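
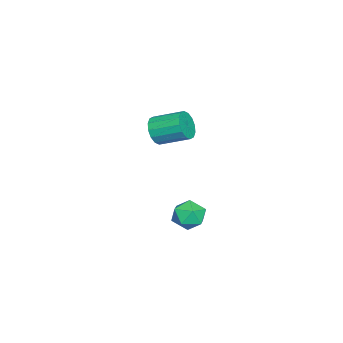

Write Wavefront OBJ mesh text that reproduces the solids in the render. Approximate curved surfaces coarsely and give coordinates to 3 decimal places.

v 1.638 1.518 -2.062
v 2.194 2.173 -1.816
v 2.766 0.727 -2.504
v 3.322 1.382 -2.258
v 2.881 0.913 -1.637
v 2.184 1.402 -1.364
v 2.776 1.498 -2.956
v 2.079 1.987 -2.683
v 2.897 2.161 -2.368
v 2.962 1.799 -1.553
v 1.998 1.101 -2.767
v 2.063 0.739 -1.952
v -3.574 -2.116 -0.541
v -3.137 -2.391 0.147
v -3.168 -0.839 0.788
v -3.606 -0.564 0.101
v -2.825 -2.265 -0.145
v -2.856 -0.712 0.496
v -2.715 -2.098 -0.543
v -2.746 -0.546 0.098
v -2.834 -1.937 -0.94
v -2.865 -0.384 -0.299
v -3.152 -1.823 -1.23
v -3.183 -0.271 -0.589
v -3.583 -1.788 -1.335
v -3.615 -0.236 -0.694
v -4.012 -1.841 -1.228
v -4.043 -0.289 -0.587
v -4.324 -1.968 -0.936
v -4.355 -0.415 -0.295
v -4.434 -2.134 -0.538
v -4.465 -0.582 0.103
v -4.315 -2.296 -0.141
v -4.346 -0.743 0.5
v -3.997 -2.409 0.149
v -4.028 -0.857 0.79
v -3.565 -2.444 0.254
v -3.597 -0.892 0.895
f 1 12 6
f 1 6 2
f 1 2 8
f 1 8 11
f 1 11 12
f 2 6 10
f 6 12 5
f 12 11 3
f 11 8 7
f 8 2 9
f 4 10 5
f 4 5 3
f 4 3 7
f 4 7 9
f 4 9 10
f 5 10 6
f 3 5 12
f 7 3 11
f 9 7 8
f 10 9 2
f 14 13 17
f 14 17 15
f 15 17 18
f 15 18 16
f 17 13 19
f 17 19 18
f 18 19 20
f 18 20 16
f 19 13 21
f 19 21 20
f 20 21 22
f 20 22 16
f 21 13 23
f 21 23 22
f 22 23 24
f 22 24 16
f 23 13 25
f 23 25 24
f 24 25 26
f 24 26 16
f 25 13 27
f 25 27 26
f 26 27 28
f 26 28 16
f 27 13 29
f 27 29 28
f 28 29 30
f 28 30 16
f 29 13 31
f 29 31 30
f 30 31 32
f 30 32 16
f 31 13 33
f 31 33 32
f 32 33 34
f 32 34 16
f 33 13 35
f 33 35 34
f 34 35 36
f 34 36 16
f 35 13 37
f 35 37 36
f 36 37 38
f 36 38 16
f 37 13 14
f 37 14 38
f 38 14 15
f 38 15 16



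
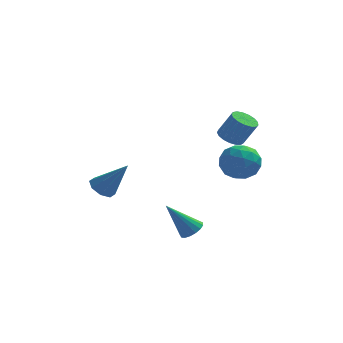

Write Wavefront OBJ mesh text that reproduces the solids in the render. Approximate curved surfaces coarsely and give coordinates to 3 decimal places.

v 1.903 2.03 2.397
v 2.443 1.977 2.098
v 3.037 1.896 3.183
v 2.497 1.95 3.483
v 2.412 2.269 2.136
v 3.006 2.189 3.221
v 2.264 2.507 2.235
v 2.859 2.427 3.32
v 2.034 2.636 2.37
v 2.628 2.555 3.456
v 1.773 2.625 2.512
v 2.368 2.545 3.598
v 1.542 2.479 2.628
v 2.137 2.399 3.713
v 1.394 2.23 2.691
v 1.989 2.149 3.776
v 1.362 1.935 2.687
v 1.957 1.854 3.772
v 1.454 1.662 2.616
v 2.049 1.581 3.701
v 1.649 1.473 2.495
v 2.244 1.393 3.58
v 1.902 1.412 2.352
v 2.497 1.332 3.437
v 2.155 1.492 2.219
v 2.75 1.412 3.305
v 2.35 1.696 2.128
v 2.945 1.616 3.213
v 1.987 4.082 0.304
v 2.495 3.798 1.077
v 2.025 2.622 -0.257
v 2.533 2.338 0.516
v 1.606 2.596 0.614
v 1.582 3.499 0.961
v 2.938 2.921 -0.141
v 2.914 3.824 0.206
v 3.082 3.081 0.802
v 2.259 2.88 1.269
v 2.261 3.54 -0.449
v 1.438 3.339 0.018
v 2.238 4.069 0.74
v 2.282 2.351 0.08
v 1.737 2.503 0.138
v 2.036 2.337 0.592
v 1.701 3.893 0.672
v 2 3.726 1.126
v 1.477 3.019 0.854
v 2.52 2.694 -0.306
v 2.819 2.527 0.148
v 2.484 4.083 0.228
v 2.783 3.917 0.682
v 3.043 3.401 -0.034
v 2.881 3.48 1.033
v 2.903 2.621 0.703
v 3.142 2.964 0.317
v 3.128 3.495 0.52
v 2.397 3.362 1.307
v 2.42 2.503 0.977
v 1.875 2.655 1.035
v 1.861 3.186 1.239
v 2.743 2.94 1.145
v 2.1 3.917 -0.157
v 2.123 3.058 -0.487
v 2.659 3.234 -0.419
v 2.645 3.765 -0.215
v 1.617 3.799 0.117
v 1.639 2.94 -0.213
v 1.392 2.925 0.3
v 1.378 3.456 0.503
v 1.777 3.48 -0.325
v -3.209 0.666 -0.072
v -2.837 0.258 -0.414
v -2.131 0.474 1.332
v -2.692 0.731 -0.46
v -2.85 1.167 -0.279
v -3.218 1.309 0.024
v -3.581 1.075 0.27
v -3.726 0.601 0.316
v -3.568 0.166 0.135
v -3.2 0.024 -0.167
v 0.499 -0.026 -1.986
v 0.878 -0.383 -1.731
v -0.539 -0.134 -0.594
v 0.96 -0.131 -1.65
v 0.937 0.146 -1.646
v 0.813 0.383 -1.72
v 0.617 0.527 -1.855
v 0.394 0.544 -2.02
v 0.196 0.43 -2.177
v 0.066 0.212 -2.29
v 0.036 -0.06 -2.334
v 0.112 -0.325 -2.298
v 0.277 -0.521 -2.19
v 0.492 -0.604 -2.036
v 0.709 -0.554 -1.87
f 2 1 5
f 2 5 3
f 3 5 6
f 3 6 4
f 5 1 7
f 5 7 6
f 6 7 8
f 6 8 4
f 7 1 9
f 7 9 8
f 8 9 10
f 8 10 4
f 9 1 11
f 9 11 10
f 10 11 12
f 10 12 4
f 11 1 13
f 11 13 12
f 12 13 14
f 12 14 4
f 13 1 15
f 13 15 14
f 14 15 16
f 14 16 4
f 15 1 17
f 15 17 16
f 16 17 18
f 16 18 4
f 17 1 19
f 17 19 18
f 18 19 20
f 18 20 4
f 19 1 21
f 19 21 20
f 20 21 22
f 20 22 4
f 21 1 23
f 21 23 22
f 22 23 24
f 22 24 4
f 23 1 25
f 23 25 24
f 24 25 26
f 24 26 4
f 25 1 27
f 25 27 26
f 26 27 28
f 26 28 4
f 27 1 2
f 27 2 28
f 28 2 3
f 28 3 4
f 29 66 45
f 66 40 69
f 45 69 34
f 66 69 45
f 29 45 41
f 45 34 46
f 41 46 30
f 45 46 41
f 29 41 50
f 41 30 51
f 50 51 36
f 41 51 50
f 29 50 62
f 50 36 65
f 62 65 39
f 50 65 62
f 29 62 66
f 62 39 70
f 66 70 40
f 62 70 66
f 30 46 57
f 46 34 60
f 57 60 38
f 46 60 57
f 34 69 47
f 69 40 68
f 47 68 33
f 69 68 47
f 40 70 67
f 70 39 63
f 67 63 31
f 70 63 67
f 39 65 64
f 65 36 52
f 64 52 35
f 65 52 64
f 36 51 56
f 51 30 53
f 56 53 37
f 51 53 56
f 32 58 44
f 58 38 59
f 44 59 33
f 58 59 44
f 32 44 42
f 44 33 43
f 42 43 31
f 44 43 42
f 32 42 49
f 42 31 48
f 49 48 35
f 42 48 49
f 32 49 54
f 49 35 55
f 54 55 37
f 49 55 54
f 32 54 58
f 54 37 61
f 58 61 38
f 54 61 58
f 33 59 47
f 59 38 60
f 47 60 34
f 59 60 47
f 31 43 67
f 43 33 68
f 67 68 40
f 43 68 67
f 35 48 64
f 48 31 63
f 64 63 39
f 48 63 64
f 37 55 56
f 55 35 52
f 56 52 36
f 55 52 56
f 38 61 57
f 61 37 53
f 57 53 30
f 61 53 57
f 72 71 74
f 72 74 73
f 74 71 75
f 74 75 73
f 75 71 76
f 75 76 73
f 76 71 77
f 76 77 73
f 77 71 78
f 77 78 73
f 78 71 79
f 78 79 73
f 79 71 80
f 79 80 73
f 80 71 72
f 80 72 73
f 82 81 84
f 82 84 83
f 84 81 85
f 84 85 83
f 85 81 86
f 85 86 83
f 86 81 87
f 86 87 83
f 87 81 88
f 87 88 83
f 88 81 89
f 88 89 83
f 89 81 90
f 89 90 83
f 90 81 91
f 90 91 83
f 91 81 92
f 91 92 83
f 92 81 93
f 92 93 83
f 93 81 94
f 93 94 83
f 94 81 95
f 94 95 83
f 95 81 82
f 95 82 83



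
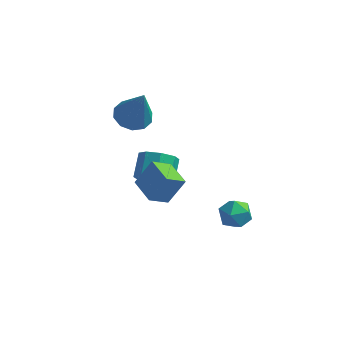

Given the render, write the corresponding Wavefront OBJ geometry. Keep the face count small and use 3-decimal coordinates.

v -2.044 2.365 -1.794
v -1.152 2.6 -1.975
v -1.284 3.69 -1.207
v -2.176 3.455 -1.026
v -1.613 2.88 -2.452
v -1.745 3.97 -1.683
v -2.327 2.858 -2.543
v -2.458 3.948 -1.775
v -2.874 2.547 -2.195
v -3.006 3.638 -1.427
v -2.936 2.13 -1.613
v -3.068 3.22 -0.845
v -2.475 1.85 -1.137
v -2.607 2.94 -0.368
v -1.762 1.872 -1.045
v -1.893 2.962 -0.277
v -1.214 2.182 -1.393
v -1.346 3.273 -0.625
v -0.241 -0.83 0.169
v -0.854 -1.542 0.814
v -1.232 0.098 0.25
v -1.845 -0.614 0.896
v 0.365 -0.286 1.344
v -0.248 -0.998 1.99
v -0.626 0.642 1.426
v -1.239 -0.07 2.071
v -3.103 2.633 2.407
v -2.4 3.213 2.281
v -2.397 2.207 4.393
v -2.835 3.508 2.499
v -3.372 3.469 2.682
v -3.806 3.11 2.759
v -3.972 2.569 2.703
v -3.806 2.053 2.533
v -3.371 1.758 2.315
v -2.834 1.797 2.133
v -2.4 2.155 2.055
v -2.234 2.696 2.112
v 1.605 2.167 -1.986
v 2.11 2.183 -2.671
v 2.05 0.897 -1.689
v 2.555 0.913 -2.374
v 2.725 1.415 -1.707
v 2.45 2.2 -1.891
v 1.71 0.88 -2.469
v 1.435 1.665 -2.653
v 2.175 1.388 -2.97
v 2.803 1.719 -2.499
v 1.357 1.361 -1.861
v 1.985 1.692 -1.39
f 2 1 5
f 2 5 3
f 3 5 6
f 3 6 4
f 5 1 7
f 5 7 6
f 6 7 8
f 6 8 4
f 7 1 9
f 7 9 8
f 8 9 10
f 8 10 4
f 9 1 11
f 9 11 10
f 10 11 12
f 10 12 4
f 11 1 13
f 11 13 12
f 12 13 14
f 12 14 4
f 13 1 15
f 13 15 14
f 14 15 16
f 14 16 4
f 15 1 17
f 15 17 16
f 16 17 18
f 16 18 4
f 17 1 2
f 17 2 18
f 18 2 3
f 18 3 4
f 20 22 19
f 23 20 19
f 19 22 21
f 21 23 19
f 20 26 22
f 24 20 23
f 24 26 20
f 22 26 21
f 25 23 21
f 21 26 25
f 25 24 23
f 26 24 25
f 28 27 30
f 28 30 29
f 30 27 31
f 30 31 29
f 31 27 32
f 31 32 29
f 32 27 33
f 32 33 29
f 33 27 34
f 33 34 29
f 34 27 35
f 34 35 29
f 35 27 36
f 35 36 29
f 36 27 37
f 36 37 29
f 37 27 38
f 37 38 29
f 38 27 28
f 38 28 29
f 39 50 44
f 39 44 40
f 39 40 46
f 39 46 49
f 39 49 50
f 40 44 48
f 44 50 43
f 50 49 41
f 49 46 45
f 46 40 47
f 42 48 43
f 42 43 41
f 42 41 45
f 42 45 47
f 42 47 48
f 43 48 44
f 41 43 50
f 45 41 49
f 47 45 46
f 48 47 40



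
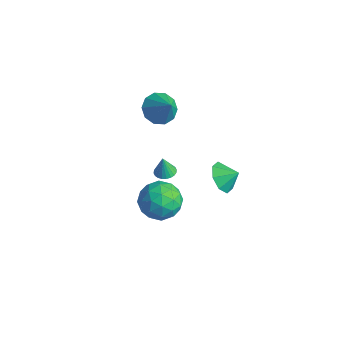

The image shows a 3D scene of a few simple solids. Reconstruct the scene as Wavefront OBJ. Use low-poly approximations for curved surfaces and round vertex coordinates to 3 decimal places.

v -0.603 -2.188 -1.941
v 0.027 -1.299 -1.305
v 1.113 -3.281 -2.115
v 1.743 -2.392 -1.479
v 0.887 -3.103 -0.886
v -0.174 -2.428 -0.779
v 1.314 -2.152 -2.641
v 0.253 -1.477 -2.534
v 1.212 -1.277 -1.738
v 0.948 -1.865 -0.653
v 0.192 -2.715 -2.767
v -0.072 -3.303 -1.682
v -0.439 -1.648 -1.608
v 1.579 -2.932 -1.812
v 1.075 -3.35 -1.464
v 1.446 -2.828 -1.09
v -0.557 -2.312 -1.298
v -0.186 -1.789 -0.925
v 0.319 -2.849 -0.678
v 1.326 -2.791 -2.495
v 1.697 -2.268 -2.122
v -0.306 -1.752 -2.33
v 0.065 -1.23 -1.956
v 0.821 -1.731 -2.742
v 0.628 -1.112 -1.488
v 1.637 -1.754 -1.591
v 1.385 -1.613 -2.274
v 0.761 -1.216 -2.211
v 0.473 -1.458 -0.851
v 1.482 -2.1 -0.953
v 0.978 -2.518 -0.605
v 0.355 -2.121 -0.542
v 1.17 -1.444 -1.105
v -0.342 -2.48 -2.467
v 0.667 -3.122 -2.569
v 0.785 -2.459 -2.878
v 0.162 -2.062 -2.815
v -0.497 -2.826 -1.829
v 0.512 -3.468 -1.932
v 0.379 -3.364 -1.209
v -0.245 -2.967 -1.146
v -0.03 -3.136 -2.315
v -2.205 0.181 -3.241
v -1.702 0.554 -3.172
v -2.295 0.079 -2.039
v -1.885 0.719 -3.172
v -2.116 0.802 -3.182
v -2.361 0.79 -3.201
v -2.582 0.686 -3.226
v -2.746 0.505 -3.254
v -2.827 0.275 -3.279
v -2.814 0.03 -3.299
v -2.708 -0.192 -3.31
v -2.526 -0.357 -3.311
v -2.295 -0.44 -3.301
v -2.05 -0.428 -3.282
v -1.829 -0.324 -3.256
v -1.665 -0.143 -3.229
v -1.583 0.088 -3.203
v -1.597 0.333 -3.183
v -3.738 1.004 0.732
v -2.995 0.788 0.052
v -2.582 0.896 2.028
v -3.017 1.42 0.124
v -3.315 1.893 0.429
v -3.774 2.027 0.849
v -4.219 1.77 1.225
v -4.481 1.22 1.412
v -4.458 0.588 1.339
v -4.161 0.115 1.034
v -3.701 -0.018 0.614
v -3.256 0.239 0.239
v 3.543 -0.586 1.858
v 3.994 -0.279 1.068
v 4.157 -0.034 2.422
v 3.43 0.153 1.256
v 2.933 0.152 1.797
v 2.794 -0.281 2.374
v 3.093 -0.894 2.648
v 3.657 -1.326 2.459
v 4.154 -1.325 1.918
v 4.293 -0.891 1.342
f 1 38 17
f 38 12 41
f 17 41 6
f 38 41 17
f 1 17 13
f 17 6 18
f 13 18 2
f 17 18 13
f 1 13 22
f 13 2 23
f 22 23 8
f 13 23 22
f 1 22 34
f 22 8 37
f 34 37 11
f 22 37 34
f 1 34 38
f 34 11 42
f 38 42 12
f 34 42 38
f 2 18 29
f 18 6 32
f 29 32 10
f 18 32 29
f 6 41 19
f 41 12 40
f 19 40 5
f 41 40 19
f 12 42 39
f 42 11 35
f 39 35 3
f 42 35 39
f 11 37 36
f 37 8 24
f 36 24 7
f 37 24 36
f 8 23 28
f 23 2 25
f 28 25 9
f 23 25 28
f 4 30 16
f 30 10 31
f 16 31 5
f 30 31 16
f 4 16 14
f 16 5 15
f 14 15 3
f 16 15 14
f 4 14 21
f 14 3 20
f 21 20 7
f 14 20 21
f 4 21 26
f 21 7 27
f 26 27 9
f 21 27 26
f 4 26 30
f 26 9 33
f 30 33 10
f 26 33 30
f 5 31 19
f 31 10 32
f 19 32 6
f 31 32 19
f 3 15 39
f 15 5 40
f 39 40 12
f 15 40 39
f 7 20 36
f 20 3 35
f 36 35 11
f 20 35 36
f 9 27 28
f 27 7 24
f 28 24 8
f 27 24 28
f 10 33 29
f 33 9 25
f 29 25 2
f 33 25 29
f 44 43 46
f 44 46 45
f 46 43 47
f 46 47 45
f 47 43 48
f 47 48 45
f 48 43 49
f 48 49 45
f 49 43 50
f 49 50 45
f 50 43 51
f 50 51 45
f 51 43 52
f 51 52 45
f 52 43 53
f 52 53 45
f 53 43 54
f 53 54 45
f 54 43 55
f 54 55 45
f 55 43 56
f 55 56 45
f 56 43 57
f 56 57 45
f 57 43 58
f 57 58 45
f 58 43 59
f 58 59 45
f 59 43 60
f 59 60 45
f 60 43 44
f 60 44 45
f 62 61 64
f 62 64 63
f 64 61 65
f 64 65 63
f 65 61 66
f 65 66 63
f 66 61 67
f 66 67 63
f 67 61 68
f 67 68 63
f 68 61 69
f 68 69 63
f 69 61 70
f 69 70 63
f 70 61 71
f 70 71 63
f 71 61 72
f 71 72 63
f 72 61 62
f 72 62 63
f 74 73 76
f 74 76 75
f 76 73 77
f 76 77 75
f 77 73 78
f 77 78 75
f 78 73 79
f 78 79 75
f 79 73 80
f 79 80 75
f 80 73 81
f 80 81 75
f 81 73 82
f 81 82 75
f 82 73 74
f 82 74 75



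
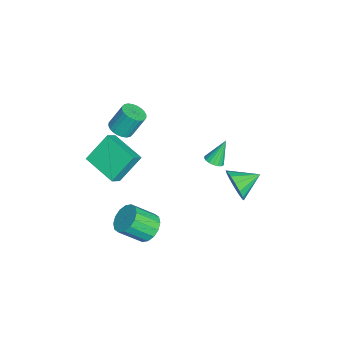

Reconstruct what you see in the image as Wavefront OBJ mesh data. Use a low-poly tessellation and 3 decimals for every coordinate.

v -0.784 1.555 0.662
v -0.235 1.555 0.85
v -1.256 2.145 2.038
v -0.259 1.788 0.742
v -0.386 1.975 0.618
v -0.592 2.079 0.503
v -0.837 2.079 0.419
v -1.07 1.975 0.383
v -1.247 1.788 0.403
v -1.332 1.555 0.473
v -1.308 1.322 0.582
v -1.181 1.135 0.705
v -0.975 1.031 0.821
v -0.731 1.031 0.905
v -0.497 1.135 0.941
v -0.32 1.322 0.921
v -3.125 -3.742 0.73
v -2.385 -3.572 0.74
v -2.574 -2.827 2.12
v -3.315 -2.998 2.11
v -2.496 -3.337 0.597
v -2.686 -2.592 1.978
v -2.703 -3.164 0.475
v -2.893 -2.419 1.856
v -2.975 -3.078 0.392
v -3.165 -2.333 1.772
v -3.269 -3.094 0.36
v -3.459 -2.349 1.741
v -3.542 -3.209 0.385
v -3.731 -2.464 1.765
v -3.751 -3.405 0.461
v -3.94 -2.66 1.842
v -3.865 -3.652 0.579
v -4.054 -2.907 1.96
v -3.866 -3.913 0.72
v -4.055 -3.168 2.1
v -3.754 -4.148 0.862
v -3.944 -3.403 2.243
v -3.547 -4.321 0.984
v -3.737 -3.576 2.365
v -3.275 -4.407 1.068
v -3.465 -3.662 2.448
v -2.981 -4.391 1.099
v -3.171 -3.646 2.48
v -2.709 -4.276 1.075
v -2.898 -3.531 2.455
v -2.5 -4.08 0.998
v -2.689 -3.335 2.379
v -2.386 -3.833 0.88
v -2.575 -3.088 2.261
v 2.02 -4.942 3.138
v 1.291 -3.874 4.529
v 1.44 -4.612 2.58
v 0.71 -3.544 3.972
v 3.33 -3.436 2.668
v 2.6 -2.368 4.06
v 2.749 -3.106 2.111
v 2.02 -2.038 3.502
v -0.267 2.719 -0.931
v 0.024 3.156 -1.841
v -0.933 4.041 -0.509
v -0.465 2.941 -1.938
v -0.901 2.666 -1.766
v -1.167 2.405 -1.37
v -1.192 2.228 -0.857
v -0.969 2.183 -0.363
v -0.557 2.282 -0.022
v -0.068 2.497 0.076
v 0.368 2.772 -0.096
v 0.634 3.033 -0.492
v 0.659 3.209 -1.006
v 0.436 3.255 -1.499
v 1.71 -1.746 -3.145
v 2.547 -1.376 -2.981
v 2.867 -2.604 -1.85
v 2.03 -2.974 -2.015
v 2.252 -1.163 -2.665
v 2.573 -2.391 -1.535
v 1.812 -1.106 -2.478
v 2.133 -2.334 -1.348
v 1.345 -1.22 -2.47
v 1.665 -2.449 -1.34
v 0.975 -1.475 -2.643
v 1.296 -2.704 -1.513
v 0.802 -1.803 -2.95
v 1.123 -3.032 -1.82
v 0.873 -2.116 -3.31
v 1.193 -3.344 -2.179
v 1.167 -2.329 -3.625
v 1.488 -3.557 -2.495
v 1.607 -2.386 -3.812
v 1.928 -3.614 -2.682
v 2.075 -2.271 -3.82
v 2.395 -3.5 -2.69
v 2.444 -2.016 -3.647
v 2.765 -3.245 -2.517
v 2.617 -1.688 -3.34
v 2.938 -2.917 -2.21
f 2 1 4
f 2 4 3
f 4 1 5
f 4 5 3
f 5 1 6
f 5 6 3
f 6 1 7
f 6 7 3
f 7 1 8
f 7 8 3
f 8 1 9
f 8 9 3
f 9 1 10
f 9 10 3
f 10 1 11
f 10 11 3
f 11 1 12
f 11 12 3
f 12 1 13
f 12 13 3
f 13 1 14
f 13 14 3
f 14 1 15
f 14 15 3
f 15 1 16
f 15 16 3
f 16 1 2
f 16 2 3
f 18 17 21
f 18 21 19
f 19 21 22
f 19 22 20
f 21 17 23
f 21 23 22
f 22 23 24
f 22 24 20
f 23 17 25
f 23 25 24
f 24 25 26
f 24 26 20
f 25 17 27
f 25 27 26
f 26 27 28
f 26 28 20
f 27 17 29
f 27 29 28
f 28 29 30
f 28 30 20
f 29 17 31
f 29 31 30
f 30 31 32
f 30 32 20
f 31 17 33
f 31 33 32
f 32 33 34
f 32 34 20
f 33 17 35
f 33 35 34
f 34 35 36
f 34 36 20
f 35 17 37
f 35 37 36
f 36 37 38
f 36 38 20
f 37 17 39
f 37 39 38
f 38 39 40
f 38 40 20
f 39 17 41
f 39 41 40
f 40 41 42
f 40 42 20
f 41 17 43
f 41 43 42
f 42 43 44
f 42 44 20
f 43 17 45
f 43 45 44
f 44 45 46
f 44 46 20
f 45 17 47
f 45 47 46
f 46 47 48
f 46 48 20
f 47 17 49
f 47 49 48
f 48 49 50
f 48 50 20
f 49 17 18
f 49 18 50
f 50 18 19
f 50 19 20
f 52 54 51
f 55 52 51
f 51 54 53
f 53 55 51
f 52 58 54
f 56 52 55
f 56 58 52
f 54 58 53
f 57 55 53
f 53 58 57
f 57 56 55
f 58 56 57
f 60 59 62
f 60 62 61
f 62 59 63
f 62 63 61
f 63 59 64
f 63 64 61
f 64 59 65
f 64 65 61
f 65 59 66
f 65 66 61
f 66 59 67
f 66 67 61
f 67 59 68
f 67 68 61
f 68 59 69
f 68 69 61
f 69 59 70
f 69 70 61
f 70 59 71
f 70 71 61
f 71 59 72
f 71 72 61
f 72 59 60
f 72 60 61
f 74 73 77
f 74 77 75
f 75 77 78
f 75 78 76
f 77 73 79
f 77 79 78
f 78 79 80
f 78 80 76
f 79 73 81
f 79 81 80
f 80 81 82
f 80 82 76
f 81 73 83
f 81 83 82
f 82 83 84
f 82 84 76
f 83 73 85
f 83 85 84
f 84 85 86
f 84 86 76
f 85 73 87
f 85 87 86
f 86 87 88
f 86 88 76
f 87 73 89
f 87 89 88
f 88 89 90
f 88 90 76
f 89 73 91
f 89 91 90
f 90 91 92
f 90 92 76
f 91 73 93
f 91 93 92
f 92 93 94
f 92 94 76
f 93 73 95
f 93 95 94
f 94 95 96
f 94 96 76
f 95 73 97
f 95 97 96
f 96 97 98
f 96 98 76
f 97 73 74
f 97 74 98
f 98 74 75
f 98 75 76



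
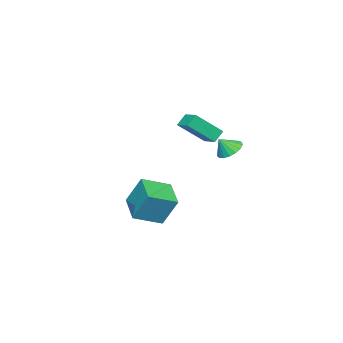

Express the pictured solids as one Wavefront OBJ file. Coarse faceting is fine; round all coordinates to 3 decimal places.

v -0.885 1.665 3.618
v -1.484 1.848 4.264
v -2.026 2.759 2.251
v -2.625 2.941 2.897
v -0.275 2.659 3.903
v -0.874 2.841 4.549
v -1.416 3.752 2.536
v -2.015 3.935 3.182
v -3.621 3.501 1.253
v -2.859 3.537 0.834
v -3.119 3.059 2.127
v -2.881 3.902 1.032
v -3.073 4.176 1.28
v -3.39 4.295 1.522
v -3.76 4.232 1.703
v -4.098 4.002 1.78
v -4.327 3.656 1.737
v -4.394 3.275 1.582
v -4.283 2.946 1.353
v -4.021 2.744 1.1
v -3.667 2.715 0.883
v -3.303 2.866 0.75
v -3.011 3.163 0.733
v -4.032 -1.605 -4.235
v -4.088 -0.6 -2.381
v -2.573 -0.272 -4.914
v -2.629 0.733 -3.059
v -2.651 -2.773 -3.561
v -2.707 -1.768 -1.706
v -1.192 -1.44 -4.239
v -1.248 -0.435 -2.385
f 2 4 1
f 5 2 1
f 1 4 3
f 3 5 1
f 2 8 4
f 6 2 5
f 6 8 2
f 4 8 3
f 7 5 3
f 3 8 7
f 7 6 5
f 8 6 7
f 10 9 12
f 10 12 11
f 12 9 13
f 12 13 11
f 13 9 14
f 13 14 11
f 14 9 15
f 14 15 11
f 15 9 16
f 15 16 11
f 16 9 17
f 16 17 11
f 17 9 18
f 17 18 11
f 18 9 19
f 18 19 11
f 19 9 20
f 19 20 11
f 20 9 21
f 20 21 11
f 21 9 22
f 21 22 11
f 22 9 23
f 22 23 11
f 23 9 10
f 23 10 11
f 25 27 24
f 28 25 24
f 24 27 26
f 26 28 24
f 25 31 27
f 29 25 28
f 29 31 25
f 27 31 26
f 30 28 26
f 26 31 30
f 30 29 28
f 31 29 30



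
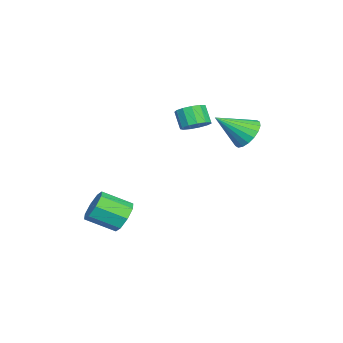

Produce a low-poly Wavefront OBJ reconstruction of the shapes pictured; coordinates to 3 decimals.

v 1.985 -1.135 -1.75
v 2.749 -0.788 -1.424
v 3.058 -2.197 -0.645
v 2.295 -2.545 -0.97
v 2.211 -0.676 -1.009
v 2.52 -2.086 -0.23
v 1.541 -0.834 -1.028
v 1.85 -2.243 -0.248
v 1.131 -1.168 -1.469
v 1.44 -2.577 -0.69
v 1.222 -1.483 -2.075
v 1.531 -2.892 -1.296
v 1.76 -1.594 -2.49
v 2.069 -3.004 -1.711
v 2.43 -1.437 -2.472
v 2.739 -2.846 -1.692
v 2.84 -1.103 -2.03
v 3.149 -2.512 -1.251
v -0.257 4.147 3.203
v 0.542 4.6 3.346
v 0.337 2.733 4.357
v 0.3 4.744 3.648
v -0.054 4.771 3.862
v -0.447 4.674 3.946
v -0.803 4.472 3.882
v -1.051 4.206 3.684
v -1.142 3.929 3.391
v -1.057 3.695 3.06
v -0.814 3.55 2.758
v -0.461 3.524 2.544
v -0.068 3.621 2.46
v 0.288 3.822 2.524
v 0.536 4.088 2.722
v 0.627 4.366 3.015
v -1.59 1.435 2.907
v -0.983 1.634 3.337
v -1.483 1.243 4.223
v -2.09 1.045 3.793
v -1.25 1.976 3.337
v -1.75 1.585 4.223
v -1.624 2.146 3.201
v -2.125 1.756 4.087
v -1.988 2.091 2.971
v -2.489 1.701 3.857
v -2.226 1.827 2.721
v -2.726 1.437 3.607
v -2.261 1.439 2.53
v -2.761 1.049 3.416
v -2.083 1.05 2.459
v -2.584 0.66 3.345
v -1.749 0.783 2.53
v -2.249 0.393 3.416
v -1.364 0.723 2.721
v -1.864 0.333 3.607
v -1.051 0.889 2.971
v -1.551 0.499 3.857
v -0.909 1.229 3.201
v -1.409 0.838 4.087
f 2 1 5
f 2 5 3
f 3 5 6
f 3 6 4
f 5 1 7
f 5 7 6
f 6 7 8
f 6 8 4
f 7 1 9
f 7 9 8
f 8 9 10
f 8 10 4
f 9 1 11
f 9 11 10
f 10 11 12
f 10 12 4
f 11 1 13
f 11 13 12
f 12 13 14
f 12 14 4
f 13 1 15
f 13 15 14
f 14 15 16
f 14 16 4
f 15 1 17
f 15 17 16
f 16 17 18
f 16 18 4
f 17 1 2
f 17 2 18
f 18 2 3
f 18 3 4
f 20 19 22
f 20 22 21
f 22 19 23
f 22 23 21
f 23 19 24
f 23 24 21
f 24 19 25
f 24 25 21
f 25 19 26
f 25 26 21
f 26 19 27
f 26 27 21
f 27 19 28
f 27 28 21
f 28 19 29
f 28 29 21
f 29 19 30
f 29 30 21
f 30 19 31
f 30 31 21
f 31 19 32
f 31 32 21
f 32 19 33
f 32 33 21
f 33 19 34
f 33 34 21
f 34 19 20
f 34 20 21
f 36 35 39
f 36 39 37
f 37 39 40
f 37 40 38
f 39 35 41
f 39 41 40
f 40 41 42
f 40 42 38
f 41 35 43
f 41 43 42
f 42 43 44
f 42 44 38
f 43 35 45
f 43 45 44
f 44 45 46
f 44 46 38
f 45 35 47
f 45 47 46
f 46 47 48
f 46 48 38
f 47 35 49
f 47 49 48
f 48 49 50
f 48 50 38
f 49 35 51
f 49 51 50
f 50 51 52
f 50 52 38
f 51 35 53
f 51 53 52
f 52 53 54
f 52 54 38
f 53 35 55
f 53 55 54
f 54 55 56
f 54 56 38
f 55 35 57
f 55 57 56
f 56 57 58
f 56 58 38
f 57 35 36
f 57 36 58
f 58 36 37
f 58 37 38



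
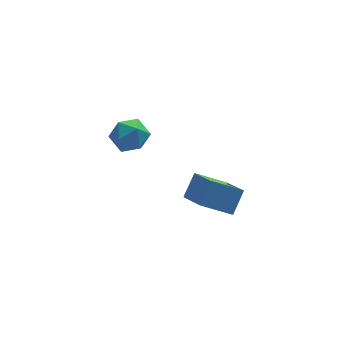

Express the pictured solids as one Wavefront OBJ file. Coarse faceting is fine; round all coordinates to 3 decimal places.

v 2.704 -1.66 -4.79
v 3.087 -3.145 -3.989
v 1.292 -1.557 -3.922
v 1.676 -3.042 -3.121
v 3.324 -0.998 -3.859
v 3.708 -2.483 -3.058
v 1.913 -0.895 -2.991
v 2.296 -2.38 -2.19
v -1.979 -2.106 1.438
v -1.387 -1.892 0.775
v -0.873 -2.668 2.245
v -0.281 -2.454 1.582
v -0.679 -1.791 2.071
v -1.362 -1.444 1.572
v -0.898 -3.116 1.448
v -1.581 -2.769 0.949
v -0.718 -2.517 0.781
v -0.583 -1.698 1.166
v -1.677 -2.862 1.854
v -1.542 -2.043 2.239
f 2 4 1
f 5 2 1
f 1 4 3
f 3 5 1
f 2 8 4
f 6 2 5
f 6 8 2
f 4 8 3
f 7 5 3
f 3 8 7
f 7 6 5
f 8 6 7
f 9 20 14
f 9 14 10
f 9 10 16
f 9 16 19
f 9 19 20
f 10 14 18
f 14 20 13
f 20 19 11
f 19 16 15
f 16 10 17
f 12 18 13
f 12 13 11
f 12 11 15
f 12 15 17
f 12 17 18
f 13 18 14
f 11 13 20
f 15 11 19
f 17 15 16
f 18 17 10



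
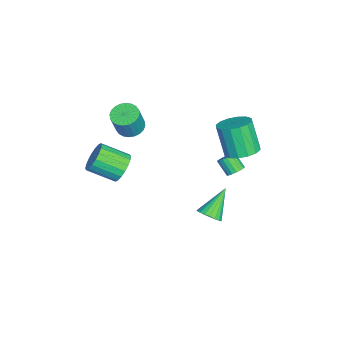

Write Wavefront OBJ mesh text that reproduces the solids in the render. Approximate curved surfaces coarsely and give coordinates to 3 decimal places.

v 3.171 -3.148 2.592
v 3.49 -3.527 1.877
v 3.468 -4.971 2.633
v 3.149 -4.592 3.348
v 3.809 -3.43 2.072
v 3.787 -4.874 2.828
v 4.003 -3.277 2.371
v 3.981 -4.72 3.127
v 4.031 -3.098 2.713
v 4.009 -4.542 3.469
v 3.889 -2.929 3.031
v 3.867 -4.373 3.787
v 3.605 -2.804 3.263
v 3.583 -4.248 4.019
v 3.235 -2.746 3.361
v 3.213 -4.19 4.117
v 2.852 -2.769 3.307
v 2.83 -4.213 4.063
v 2.533 -2.866 3.112
v 2.511 -4.31 3.868
v 2.339 -3.02 2.813
v 2.317 -4.463 3.569
v 2.311 -3.198 2.471
v 2.289 -4.642 3.227
v 2.453 -3.367 2.153
v 2.431 -4.811 2.909
v 2.737 -3.492 1.921
v 2.715 -4.936 2.677
v 3.107 -3.55 1.823
v 3.085 -4.994 2.579
v 1.028 2.641 2.519
v 1.517 3.362 2.899
v 0.921 2.86 4.62
v 0.432 2.139 4.241
v 1.072 3.548 2.799
v 0.476 3.045 4.521
v 0.616 3.491 2.625
v 0.02 2.988 4.346
v 0.27 3.206 2.422
v -0.326 2.704 4.144
v 0.128 2.77 2.245
v -0.468 2.268 3.967
v 0.226 2.299 2.142
v -0.37 1.797 3.864
v 0.539 1.92 2.14
v -0.057 1.418 3.861
v 0.984 1.735 2.239
v 0.388 1.232 3.961
v 1.44 1.792 2.414
v 0.844 1.289 4.135
v 1.786 2.076 2.616
v 1.19 1.574 4.338
v 1.928 2.512 2.793
v 1.332 2.01 4.515
v 1.83 2.983 2.896
v 1.234 2.481 4.618
v 1.479 1.042 -2.569
v 1.939 0.848 -2.05
v 0.321 1.778 -1.271
v 2.035 1.123 -2.12
v 2.036 1.384 -2.267
v 1.94 1.585 -2.467
v 1.765 1.693 -2.684
v 1.54 1.688 -2.882
v 1.305 1.571 -3.025
v 1.099 1.363 -3.09
v 0.96 1.099 -3.065
v 0.91 0.825 -2.954
v 0.959 0.589 -2.777
v 1.098 0.431 -2.563
v 1.302 0.379 -2.351
v 1.538 0.441 -2.177
v 1.763 0.607 -2.07
v -0.03 -3.162 3.113
v 0.624 -3.441 2.817
v 1.164 -3.656 4.211
v 0.51 -3.378 4.507
v 0.689 -3.148 2.837
v 1.229 -3.364 4.231
v 0.644 -2.858 2.899
v 1.184 -3.073 4.293
v 0.497 -2.614 2.994
v 1.037 -2.829 4.388
v 0.27 -2.453 3.107
v 0.809 -2.668 4.5
v -0.003 -2.4 3.221
v 0.536 -2.616 4.614
v -0.28 -2.464 3.318
v 0.259 -2.679 4.712
v -0.519 -2.633 3.384
v 0.021 -2.849 4.778
v -0.684 -2.884 3.409
v -0.144 -3.099 4.803
v -0.749 -3.176 3.389
v -0.209 -3.392 4.783
v -0.704 -3.467 3.327
v -0.164 -3.682 4.721
v -0.557 -3.711 3.232
v -0.017 -3.926 4.626
v -0.329 -3.872 3.12
v 0.21 -4.087 4.513
v -0.056 -3.924 3.006
v 0.483 -4.14 4.399
v 0.221 -3.861 2.908
v 0.76 -4.076 4.302
v 0.459 -3.691 2.842
v 0.999 -3.907 4.236
v -1.195 2.19 -1.223
v -0.912 1.756 -1.374
v -1.382 1.196 -0.649
v -1.665 1.63 -0.497
v -0.764 1.866 -1.193
v -1.234 1.306 -0.468
v -0.715 2.05 -1.019
v -1.185 1.491 -0.293
v -0.775 2.267 -0.891
v -1.246 1.707 -0.166
v -0.932 2.466 -0.84
v -1.403 1.906 -0.114
v -1.149 2.601 -0.876
v -1.62 2.042 -0.15
v -1.377 2.643 -0.992
v -1.847 2.083 -0.266
v -1.562 2.58 -1.16
v -2.033 2.021 -0.435
v -1.664 2.428 -1.343
v -2.135 1.869 -0.618
v -1.658 2.222 -1.498
v -2.129 1.662 -0.773
v -1.546 2.008 -1.591
v -2.016 1.449 -0.865
v -1.353 1.836 -1.599
v -1.824 1.276 -0.873
v -1.124 1.745 -1.52
v -1.595 1.185 -0.795
f 2 1 5
f 2 5 3
f 3 5 6
f 3 6 4
f 5 1 7
f 5 7 6
f 6 7 8
f 6 8 4
f 7 1 9
f 7 9 8
f 8 9 10
f 8 10 4
f 9 1 11
f 9 11 10
f 10 11 12
f 10 12 4
f 11 1 13
f 11 13 12
f 12 13 14
f 12 14 4
f 13 1 15
f 13 15 14
f 14 15 16
f 14 16 4
f 15 1 17
f 15 17 16
f 16 17 18
f 16 18 4
f 17 1 19
f 17 19 18
f 18 19 20
f 18 20 4
f 19 1 21
f 19 21 20
f 20 21 22
f 20 22 4
f 21 1 23
f 21 23 22
f 22 23 24
f 22 24 4
f 23 1 25
f 23 25 24
f 24 25 26
f 24 26 4
f 25 1 27
f 25 27 26
f 26 27 28
f 26 28 4
f 27 1 29
f 27 29 28
f 28 29 30
f 28 30 4
f 29 1 2
f 29 2 30
f 30 2 3
f 30 3 4
f 32 31 35
f 32 35 33
f 33 35 36
f 33 36 34
f 35 31 37
f 35 37 36
f 36 37 38
f 36 38 34
f 37 31 39
f 37 39 38
f 38 39 40
f 38 40 34
f 39 31 41
f 39 41 40
f 40 41 42
f 40 42 34
f 41 31 43
f 41 43 42
f 42 43 44
f 42 44 34
f 43 31 45
f 43 45 44
f 44 45 46
f 44 46 34
f 45 31 47
f 45 47 46
f 46 47 48
f 46 48 34
f 47 31 49
f 47 49 48
f 48 49 50
f 48 50 34
f 49 31 51
f 49 51 50
f 50 51 52
f 50 52 34
f 51 31 53
f 51 53 52
f 52 53 54
f 52 54 34
f 53 31 55
f 53 55 54
f 54 55 56
f 54 56 34
f 55 31 32
f 55 32 56
f 56 32 33
f 56 33 34
f 58 57 60
f 58 60 59
f 60 57 61
f 60 61 59
f 61 57 62
f 61 62 59
f 62 57 63
f 62 63 59
f 63 57 64
f 63 64 59
f 64 57 65
f 64 65 59
f 65 57 66
f 65 66 59
f 66 57 67
f 66 67 59
f 67 57 68
f 67 68 59
f 68 57 69
f 68 69 59
f 69 57 70
f 69 70 59
f 70 57 71
f 70 71 59
f 71 57 72
f 71 72 59
f 72 57 73
f 72 73 59
f 73 57 58
f 73 58 59
f 75 74 78
f 75 78 76
f 76 78 79
f 76 79 77
f 78 74 80
f 78 80 79
f 79 80 81
f 79 81 77
f 80 74 82
f 80 82 81
f 81 82 83
f 81 83 77
f 82 74 84
f 82 84 83
f 83 84 85
f 83 85 77
f 84 74 86
f 84 86 85
f 85 86 87
f 85 87 77
f 86 74 88
f 86 88 87
f 87 88 89
f 87 89 77
f 88 74 90
f 88 90 89
f 89 90 91
f 89 91 77
f 90 74 92
f 90 92 91
f 91 92 93
f 91 93 77
f 92 74 94
f 92 94 93
f 93 94 95
f 93 95 77
f 94 74 96
f 94 96 95
f 95 96 97
f 95 97 77
f 96 74 98
f 96 98 97
f 97 98 99
f 97 99 77
f 98 74 100
f 98 100 99
f 99 100 101
f 99 101 77
f 100 74 102
f 100 102 101
f 101 102 103
f 101 103 77
f 102 74 104
f 102 104 103
f 103 104 105
f 103 105 77
f 104 74 106
f 104 106 105
f 105 106 107
f 105 107 77
f 106 74 75
f 106 75 107
f 107 75 76
f 107 76 77
f 109 108 112
f 109 112 110
f 110 112 113
f 110 113 111
f 112 108 114
f 112 114 113
f 113 114 115
f 113 115 111
f 114 108 116
f 114 116 115
f 115 116 117
f 115 117 111
f 116 108 118
f 116 118 117
f 117 118 119
f 117 119 111
f 118 108 120
f 118 120 119
f 119 120 121
f 119 121 111
f 120 108 122
f 120 122 121
f 121 122 123
f 121 123 111
f 122 108 124
f 122 124 123
f 123 124 125
f 123 125 111
f 124 108 126
f 124 126 125
f 125 126 127
f 125 127 111
f 126 108 128
f 126 128 127
f 127 128 129
f 127 129 111
f 128 108 130
f 128 130 129
f 129 130 131
f 129 131 111
f 130 108 132
f 130 132 131
f 131 132 133
f 131 133 111
f 132 108 134
f 132 134 133
f 133 134 135
f 133 135 111
f 134 108 109
f 134 109 135
f 135 109 110
f 135 110 111



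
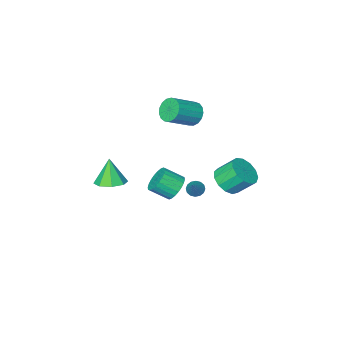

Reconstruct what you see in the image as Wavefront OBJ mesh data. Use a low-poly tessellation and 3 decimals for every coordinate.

v -1.736 3.144 2.386
v -0.877 3.578 2.656
v -1.584 4.329 3.703
v -2.444 3.896 3.434
v -1.106 3.91 2.263
v -1.813 4.662 3.31
v -1.535 4 1.909
v -2.242 4.751 2.956
v -2.028 3.817 1.707
v -2.735 4.569 2.754
v -2.429 3.422 1.72
v -3.136 4.173 2.767
v -2.61 2.938 1.945
v -3.317 3.689 2.992
v -2.513 2.519 2.31
v -3.22 3.27 3.357
v -2.17 2.3 2.699
v -2.877 3.051 3.747
v -1.689 2.348 2.989
v -2.397 3.099 4.037
v -1.224 2.649 3.088
v -1.931 3.4 4.135
v -0.921 3.108 2.963
v -1.628 3.859 4.011
v -4.11 -3.834 3.067
v -3.675 -3.641 2.327
v -2.016 -3.674 3.292
v -2.45 -3.866 4.033
v -3.764 -3.264 2.492
v -2.105 -3.297 3.458
v -3.932 -3.018 2.789
v -2.273 -3.05 3.755
v -4.141 -2.958 3.15
v -2.482 -2.991 4.116
v -4.343 -3.099 3.492
v -2.684 -3.132 4.458
v -4.491 -3.409 3.737
v -2.832 -3.441 4.702
v -4.552 -3.815 3.828
v -2.893 -3.848 4.793
v -4.511 -4.226 3.745
v -2.852 -4.259 4.71
v -4.379 -4.547 3.506
v -2.72 -4.58 4.472
v -4.185 -4.705 3.167
v -2.526 -4.737 4.133
v -3.973 -4.663 2.805
v -2.314 -4.695 3.771
v -3.793 -4.431 2.504
v -2.134 -4.463 3.469
v -3.685 -4.062 2.331
v -2.026 -4.095 3.296
v -1.604 0.231 -0.078
v -1.177 -0.129 -0.119
v -0.896 0.949 0.978
v -1.114 0.083 -0.306
v -1.183 0.335 -0.432
v -1.364 0.559 -0.462
v -1.61 0.695 -0.39
v -1.854 0.707 -0.234
v -2.031 0.59 -0.036
v -2.094 0.378 0.151
v -2.025 0.126 0.276
v -1.844 -0.098 0.307
v -1.598 -0.234 0.235
v -1.354 -0.245 0.079
v 2.791 -1.842 0.984
v 3.711 -1.574 1.191
v 2.569 -2.338 2.616
v 3.219 -1.016 1.294
v 2.477 -0.943 1.215
v 1.919 -1.396 1.001
v 1.872 -2.11 0.777
v 2.364 -2.667 0.675
v 3.106 -2.741 0.754
v 3.664 -2.288 0.968
v 1.121 2.372 2.483
v 1.519 2.1 1.759
v 2.377 1.455 2.473
v 1.979 1.728 3.197
v 1.685 2.389 1.82
v 2.543 1.744 2.535
v 1.765 2.676 1.983
v 2.623 2.031 2.698
v 1.747 2.917 2.222
v 2.606 2.272 2.936
v 1.634 3.075 2.5
v 2.492 2.43 3.215
v 1.443 3.126 2.776
v 2.301 2.481 3.491
v 1.202 3.062 3.007
v 2.061 2.417 3.722
v 0.949 2.893 3.158
v 1.808 2.248 3.873
v 0.723 2.645 3.207
v 1.581 2 3.921
v 0.557 2.356 3.145
v 1.415 1.711 3.86
v 0.477 2.069 2.982
v 1.335 1.424 3.697
v 0.494 1.828 2.744
v 1.353 1.183 3.458
v 0.608 1.67 2.465
v 1.466 1.025 3.18
v 0.799 1.619 2.189
v 1.657 0.974 2.904
v 1.039 1.683 1.958
v 1.898 1.038 2.673
v 1.292 1.852 1.807
v 2.151 1.207 2.522
f 2 1 5
f 2 5 3
f 3 5 6
f 3 6 4
f 5 1 7
f 5 7 6
f 6 7 8
f 6 8 4
f 7 1 9
f 7 9 8
f 8 9 10
f 8 10 4
f 9 1 11
f 9 11 10
f 10 11 12
f 10 12 4
f 11 1 13
f 11 13 12
f 12 13 14
f 12 14 4
f 13 1 15
f 13 15 14
f 14 15 16
f 14 16 4
f 15 1 17
f 15 17 16
f 16 17 18
f 16 18 4
f 17 1 19
f 17 19 18
f 18 19 20
f 18 20 4
f 19 1 21
f 19 21 20
f 20 21 22
f 20 22 4
f 21 1 23
f 21 23 22
f 22 23 24
f 22 24 4
f 23 1 2
f 23 2 24
f 24 2 3
f 24 3 4
f 26 25 29
f 26 29 27
f 27 29 30
f 27 30 28
f 29 25 31
f 29 31 30
f 30 31 32
f 30 32 28
f 31 25 33
f 31 33 32
f 32 33 34
f 32 34 28
f 33 25 35
f 33 35 34
f 34 35 36
f 34 36 28
f 35 25 37
f 35 37 36
f 36 37 38
f 36 38 28
f 37 25 39
f 37 39 38
f 38 39 40
f 38 40 28
f 39 25 41
f 39 41 40
f 40 41 42
f 40 42 28
f 41 25 43
f 41 43 42
f 42 43 44
f 42 44 28
f 43 25 45
f 43 45 44
f 44 45 46
f 44 46 28
f 45 25 47
f 45 47 46
f 46 47 48
f 46 48 28
f 47 25 49
f 47 49 48
f 48 49 50
f 48 50 28
f 49 25 51
f 49 51 50
f 50 51 52
f 50 52 28
f 51 25 26
f 51 26 52
f 52 26 27
f 52 27 28
f 54 53 56
f 54 56 55
f 56 53 57
f 56 57 55
f 57 53 58
f 57 58 55
f 58 53 59
f 58 59 55
f 59 53 60
f 59 60 55
f 60 53 61
f 60 61 55
f 61 53 62
f 61 62 55
f 62 53 63
f 62 63 55
f 63 53 64
f 63 64 55
f 64 53 65
f 64 65 55
f 65 53 66
f 65 66 55
f 66 53 54
f 66 54 55
f 68 67 70
f 68 70 69
f 70 67 71
f 70 71 69
f 71 67 72
f 71 72 69
f 72 67 73
f 72 73 69
f 73 67 74
f 73 74 69
f 74 67 75
f 74 75 69
f 75 67 76
f 75 76 69
f 76 67 68
f 76 68 69
f 78 77 81
f 78 81 79
f 79 81 82
f 79 82 80
f 81 77 83
f 81 83 82
f 82 83 84
f 82 84 80
f 83 77 85
f 83 85 84
f 84 85 86
f 84 86 80
f 85 77 87
f 85 87 86
f 86 87 88
f 86 88 80
f 87 77 89
f 87 89 88
f 88 89 90
f 88 90 80
f 89 77 91
f 89 91 90
f 90 91 92
f 90 92 80
f 91 77 93
f 91 93 92
f 92 93 94
f 92 94 80
f 93 77 95
f 93 95 94
f 94 95 96
f 94 96 80
f 95 77 97
f 95 97 96
f 96 97 98
f 96 98 80
f 97 77 99
f 97 99 98
f 98 99 100
f 98 100 80
f 99 77 101
f 99 101 100
f 100 101 102
f 100 102 80
f 101 77 103
f 101 103 102
f 102 103 104
f 102 104 80
f 103 77 105
f 103 105 104
f 104 105 106
f 104 106 80
f 105 77 107
f 105 107 106
f 106 107 108
f 106 108 80
f 107 77 109
f 107 109 108
f 108 109 110
f 108 110 80
f 109 77 78
f 109 78 110
f 110 78 79
f 110 79 80



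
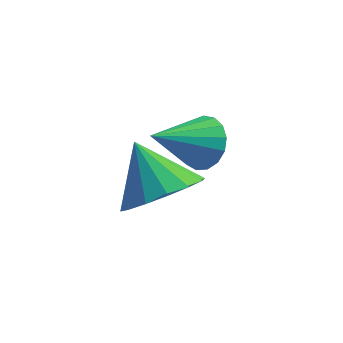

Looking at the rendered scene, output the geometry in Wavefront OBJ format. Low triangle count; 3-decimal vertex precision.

v 1.474 -0.975 -1.761
v 1.874 -0.842 -1.202
v 0.586 -1.925 -0.899
v 1.636 -0.607 -1.188
v 1.36 -0.456 -1.305
v 1.111 -0.424 -1.527
v 0.945 -0.518 -1.802
v 0.9 -0.717 -2.068
v 0.986 -0.975 -2.263
v 1.184 -1.233 -2.344
v 1.448 -1.432 -2.291
v 1.719 -1.526 -2.116
v 1.933 -1.494 -1.861
v 2.042 -1.343 -1.582
v 2.02 -1.107 -1.345
v 0.589 -0.976 -3.792
v 1.252 -1.273 -3.076
v -0.249 -0.284 -2.728
v 1.43 -0.804 -3.241
v 1.382 -0.381 -3.553
v 1.122 -0.117 -3.929
v 0.719 -0.084 -4.269
v 0.281 -0.289 -4.48
v -0.074 -0.679 -4.507
v -0.252 -1.148 -4.343
v -0.204 -1.571 -4.03
v 0.056 -1.834 -3.654
v 0.459 -1.868 -3.314
v 0.897 -1.662 -3.103
f 2 1 4
f 2 4 3
f 4 1 5
f 4 5 3
f 5 1 6
f 5 6 3
f 6 1 7
f 6 7 3
f 7 1 8
f 7 8 3
f 8 1 9
f 8 9 3
f 9 1 10
f 9 10 3
f 10 1 11
f 10 11 3
f 11 1 12
f 11 12 3
f 12 1 13
f 12 13 3
f 13 1 14
f 13 14 3
f 14 1 15
f 14 15 3
f 15 1 2
f 15 2 3
f 17 16 19
f 17 19 18
f 19 16 20
f 19 20 18
f 20 16 21
f 20 21 18
f 21 16 22
f 21 22 18
f 22 16 23
f 22 23 18
f 23 16 24
f 23 24 18
f 24 16 25
f 24 25 18
f 25 16 26
f 25 26 18
f 26 16 27
f 26 27 18
f 27 16 28
f 27 28 18
f 28 16 29
f 28 29 18
f 29 16 17
f 29 17 18



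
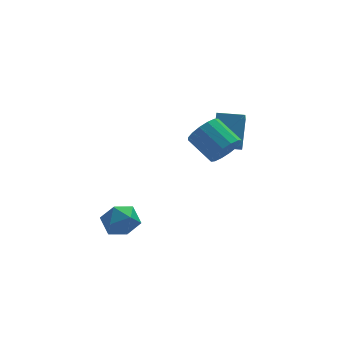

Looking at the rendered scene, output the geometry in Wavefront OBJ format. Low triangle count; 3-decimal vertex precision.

v -2.191 1.199 -3.644
v -1.555 0.692 -3.392
v -2.645 0.208 -4.488
v -2.009 -0.299 -4.236
v -2.638 -0.104 -3.696
v -2.358 0.508 -3.174
v -1.842 0.392 -4.706
v -1.562 1.004 -4.184
v -1.339 0.193 -4.048
v -1.831 -0.113 -3.424
v -2.369 1.013 -4.456
v -2.861 0.707 -3.832
v 2.232 0.885 -0.909
v 2.864 0.978 -0.444
v 2.2 2.008 0.253
v 1.568 1.915 -0.211
v 2.926 1.231 -0.759
v 2.262 2.261 -0.062
v 2.802 1.392 -1.114
v 2.138 2.422 -0.417
v 2.526 1.416 -1.414
v 1.862 2.446 -0.717
v 2.17 1.299 -1.579
v 1.506 2.329 -0.882
v 1.832 1.07 -1.564
v 1.167 2.1 -0.867
v 1.6 0.792 -1.373
v 0.936 1.822 -0.676
v 1.538 0.539 -1.058
v 0.874 1.569 -0.361
v 1.662 0.378 -0.703
v 0.998 1.408 -0.006
v 1.938 0.354 -0.403
v 1.274 1.384 0.294
v 2.294 0.471 -0.238
v 1.63 1.501 0.459
v 2.633 0.7 -0.253
v 1.968 1.73 0.444
v 2.232 2.79 -1.933
v 2.026 2.149 -1.262
v 2.656 3.808 -0.83
v 2.45 3.168 -0.159
v 3.31 2.392 -1.981
v 3.104 1.752 -1.31
v 3.734 3.411 -0.878
v 3.528 2.77 -0.207
f 1 12 6
f 1 6 2
f 1 2 8
f 1 8 11
f 1 11 12
f 2 6 10
f 6 12 5
f 12 11 3
f 11 8 7
f 8 2 9
f 4 10 5
f 4 5 3
f 4 3 7
f 4 7 9
f 4 9 10
f 5 10 6
f 3 5 12
f 7 3 11
f 9 7 8
f 10 9 2
f 14 13 17
f 14 17 15
f 15 17 18
f 15 18 16
f 17 13 19
f 17 19 18
f 18 19 20
f 18 20 16
f 19 13 21
f 19 21 20
f 20 21 22
f 20 22 16
f 21 13 23
f 21 23 22
f 22 23 24
f 22 24 16
f 23 13 25
f 23 25 24
f 24 25 26
f 24 26 16
f 25 13 27
f 25 27 26
f 26 27 28
f 26 28 16
f 27 13 29
f 27 29 28
f 28 29 30
f 28 30 16
f 29 13 31
f 29 31 30
f 30 31 32
f 30 32 16
f 31 13 33
f 31 33 32
f 32 33 34
f 32 34 16
f 33 13 35
f 33 35 34
f 34 35 36
f 34 36 16
f 35 13 37
f 35 37 36
f 36 37 38
f 36 38 16
f 37 13 14
f 37 14 38
f 38 14 15
f 38 15 16
f 40 42 39
f 43 40 39
f 39 42 41
f 41 43 39
f 40 46 42
f 44 40 43
f 44 46 40
f 42 46 41
f 45 43 41
f 41 46 45
f 45 44 43
f 46 44 45



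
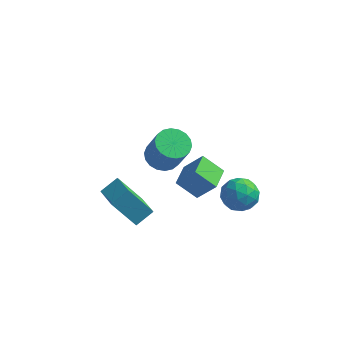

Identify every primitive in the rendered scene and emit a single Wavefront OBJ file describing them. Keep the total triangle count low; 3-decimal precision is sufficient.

v 0.594 -1.741 0.086
v -0.443 -1.822 0.946
v 0.495 -0.425 0.089
v -0.542 -0.505 0.949
v 1.522 -1.675 1.211
v 0.485 -1.755 2.071
v 1.423 -0.358 1.214
v 0.386 -0.439 2.074
v 1.084 1.187 -1.192
v 1.69 1.57 -1.917
v 2.07 -0.13 -1.063
v 2.676 0.253 -1.788
v 2.629 0.702 -0.874
v 2.019 1.516 -0.953
v 1.741 -0.076 -2.027
v 1.131 0.738 -2.106
v 2.096 0.79 -2.433
v 2.645 1.271 -1.72
v 1.115 0.169 -1.26
v 1.664 0.65 -0.547
v 1.3 1.494 -1.566
v 2.46 -0.054 -1.414
v 2.432 0.21 -0.877
v 2.788 0.435 -1.303
v 1.494 1.462 -0.999
v 1.85 1.687 -1.425
v 2.402 1.177 -0.812
v 1.91 -0.247 -1.555
v 2.266 -0.022 -1.981
v 0.972 1.005 -1.677
v 1.328 1.23 -2.103
v 1.358 0.263 -2.168
v 1.895 1.261 -2.295
v 2.475 0.487 -2.22
v 1.925 0.293 -2.36
v 1.567 0.772 -2.407
v 2.218 1.543 -1.876
v 2.798 0.769 -1.801
v 2.77 1.033 -1.263
v 2.411 1.511 -1.31
v 2.456 1.085 -2.18
v 0.962 0.671 -1.179
v 1.542 -0.103 -1.104
v 1.349 -0.071 -1.67
v 0.99 0.407 -1.717
v 1.285 0.953 -0.76
v 1.865 0.179 -0.685
v 2.193 0.668 -0.573
v 1.835 1.147 -0.62
v 1.304 0.355 -0.8
v -0.962 -2.192 3.183
v -0.563 -2.879 2.805
v 0.161 -3.336 4.399
v -0.238 -2.648 4.777
v -0.298 -2.593 2.766
v 0.425 -3.05 4.361
v -0.165 -2.227 2.811
v 0.559 -2.684 4.405
v -0.19 -1.854 2.929
v 0.534 -2.311 4.523
v -0.367 -1.549 3.097
v 0.357 -2.006 4.692
v -0.663 -1.37 3.282
v 0.061 -1.827 4.877
v -1.017 -1.354 3.448
v -0.293 -1.811 5.042
v -1.361 -1.504 3.561
v -0.637 -1.961 5.155
v -1.625 -1.79 3.599
v -0.902 -2.247 5.194
v -1.759 -2.156 3.555
v -1.035 -2.613 5.149
v -1.734 -2.529 3.437
v -1.01 -2.986 5.031
v -1.557 -2.834 3.268
v -0.833 -3.291 4.863
v -1.261 -3.013 3.083
v -0.537 -3.47 4.678
v -0.907 -3.029 2.918
v -0.183 -3.486 4.512
v -2.09 -2.762 -2.093
v -3.242 -3.024 -0.592
v -3.213 -1.432 -2.722
v -4.365 -1.695 -1.22
v -1.515 -2.005 -1.52
v -2.667 -2.268 -0.018
v -2.638 -0.676 -2.148
v -3.79 -0.938 -0.647
f 2 4 1
f 5 2 1
f 1 4 3
f 3 5 1
f 2 8 4
f 6 2 5
f 6 8 2
f 4 8 3
f 7 5 3
f 3 8 7
f 7 6 5
f 8 6 7
f 9 46 25
f 46 20 49
f 25 49 14
f 46 49 25
f 9 25 21
f 25 14 26
f 21 26 10
f 25 26 21
f 9 21 30
f 21 10 31
f 30 31 16
f 21 31 30
f 9 30 42
f 30 16 45
f 42 45 19
f 30 45 42
f 9 42 46
f 42 19 50
f 46 50 20
f 42 50 46
f 10 26 37
f 26 14 40
f 37 40 18
f 26 40 37
f 14 49 27
f 49 20 48
f 27 48 13
f 49 48 27
f 20 50 47
f 50 19 43
f 47 43 11
f 50 43 47
f 19 45 44
f 45 16 32
f 44 32 15
f 45 32 44
f 16 31 36
f 31 10 33
f 36 33 17
f 31 33 36
f 12 38 24
f 38 18 39
f 24 39 13
f 38 39 24
f 12 24 22
f 24 13 23
f 22 23 11
f 24 23 22
f 12 22 29
f 22 11 28
f 29 28 15
f 22 28 29
f 12 29 34
f 29 15 35
f 34 35 17
f 29 35 34
f 12 34 38
f 34 17 41
f 38 41 18
f 34 41 38
f 13 39 27
f 39 18 40
f 27 40 14
f 39 40 27
f 11 23 47
f 23 13 48
f 47 48 20
f 23 48 47
f 15 28 44
f 28 11 43
f 44 43 19
f 28 43 44
f 17 35 36
f 35 15 32
f 36 32 16
f 35 32 36
f 18 41 37
f 41 17 33
f 37 33 10
f 41 33 37
f 52 51 55
f 52 55 53
f 53 55 56
f 53 56 54
f 55 51 57
f 55 57 56
f 56 57 58
f 56 58 54
f 57 51 59
f 57 59 58
f 58 59 60
f 58 60 54
f 59 51 61
f 59 61 60
f 60 61 62
f 60 62 54
f 61 51 63
f 61 63 62
f 62 63 64
f 62 64 54
f 63 51 65
f 63 65 64
f 64 65 66
f 64 66 54
f 65 51 67
f 65 67 66
f 66 67 68
f 66 68 54
f 67 51 69
f 67 69 68
f 68 69 70
f 68 70 54
f 69 51 71
f 69 71 70
f 70 71 72
f 70 72 54
f 71 51 73
f 71 73 72
f 72 73 74
f 72 74 54
f 73 51 75
f 73 75 74
f 74 75 76
f 74 76 54
f 75 51 77
f 75 77 76
f 76 77 78
f 76 78 54
f 77 51 79
f 77 79 78
f 78 79 80
f 78 80 54
f 79 51 52
f 79 52 80
f 80 52 53
f 80 53 54
f 82 84 81
f 85 82 81
f 81 84 83
f 83 85 81
f 82 88 84
f 86 82 85
f 86 88 82
f 84 88 83
f 87 85 83
f 83 88 87
f 87 86 85
f 88 86 87



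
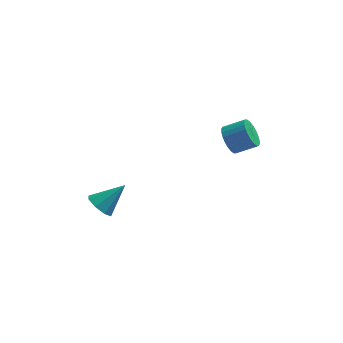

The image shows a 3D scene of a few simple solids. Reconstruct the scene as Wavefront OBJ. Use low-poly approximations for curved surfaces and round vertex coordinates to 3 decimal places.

v -3.761 -2.577 1.64
v -3.176 -2.435 0.945
v -2.399 -1.923 2.92
v -3.574 -1.871 1.081
v -4.082 -1.72 1.544
v -4.402 -2.071 2.064
v -4.347 -2.718 2.336
v -3.948 -3.283 2.2
v -3.44 -3.434 1.736
v -3.12 -3.083 1.216
v 3.25 3.805 2.177
v 3.647 3.268 1.447
v 4.947 3.297 2.132
v 4.55 3.835 2.863
v 3.707 3.627 1.317
v 5.007 3.656 2.003
v 3.698 4.013 1.319
v 4.998 4.043 2.005
v 3.62 4.368 1.451
v 4.92 4.397 2.137
v 3.486 4.637 1.694
v 4.786 4.666 2.38
v 3.316 4.779 2.011
v 4.616 4.808 2.696
v 3.136 4.773 2.352
v 4.436 4.802 3.038
v 2.973 4.62 2.667
v 4.273 4.649 3.353
v 2.853 4.343 2.908
v 4.153 4.372 3.593
v 2.793 3.984 3.037
v 4.093 4.013 3.723
v 2.802 3.597 3.035
v 4.102 3.627 3.721
v 2.88 3.243 2.903
v 4.18 3.272 3.589
v 3.014 2.974 2.66
v 4.314 3.003 3.346
v 3.184 2.832 2.344
v 4.484 2.861 3.029
v 3.364 2.838 2.002
v 4.664 2.867 2.688
v 3.527 2.991 1.687
v 4.827 3.02 2.373
f 2 1 4
f 2 4 3
f 4 1 5
f 4 5 3
f 5 1 6
f 5 6 3
f 6 1 7
f 6 7 3
f 7 1 8
f 7 8 3
f 8 1 9
f 8 9 3
f 9 1 10
f 9 10 3
f 10 1 2
f 10 2 3
f 12 11 15
f 12 15 13
f 13 15 16
f 13 16 14
f 15 11 17
f 15 17 16
f 16 17 18
f 16 18 14
f 17 11 19
f 17 19 18
f 18 19 20
f 18 20 14
f 19 11 21
f 19 21 20
f 20 21 22
f 20 22 14
f 21 11 23
f 21 23 22
f 22 23 24
f 22 24 14
f 23 11 25
f 23 25 24
f 24 25 26
f 24 26 14
f 25 11 27
f 25 27 26
f 26 27 28
f 26 28 14
f 27 11 29
f 27 29 28
f 28 29 30
f 28 30 14
f 29 11 31
f 29 31 30
f 30 31 32
f 30 32 14
f 31 11 33
f 31 33 32
f 32 33 34
f 32 34 14
f 33 11 35
f 33 35 34
f 34 35 36
f 34 36 14
f 35 11 37
f 35 37 36
f 36 37 38
f 36 38 14
f 37 11 39
f 37 39 38
f 38 39 40
f 38 40 14
f 39 11 41
f 39 41 40
f 40 41 42
f 40 42 14
f 41 11 43
f 41 43 42
f 42 43 44
f 42 44 14
f 43 11 12
f 43 12 44
f 44 12 13
f 44 13 14



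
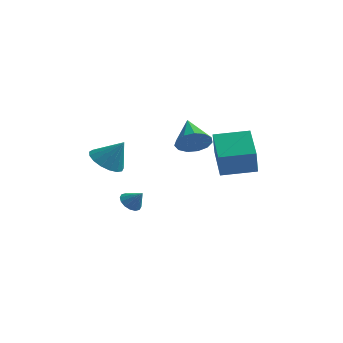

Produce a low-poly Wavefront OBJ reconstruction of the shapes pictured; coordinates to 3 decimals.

v 0.745 1.129 2.306
v 1.307 1.728 1.771
v 0.015 2.591 3.174
v 0.838 1.662 1.488
v 0.339 1.426 1.465
v -0.031 1.097 1.708
v -0.155 0.777 2.142
v 0.008 0.57 2.627
v 0.404 0.54 3.01
v 0.909 0.697 3.17
v 1.361 0.992 3.055
v 1.618 1.33 2.702
v 1.598 1.605 2.224
v -2.485 0.803 -2.239
v -2.139 1.337 -2.478
v -1.815 0.717 -1.461
v -2.377 1.474 -2.258
v -2.644 1.431 -2.032
v -2.868 1.22 -1.862
v -2.99 0.897 -1.793
v -2.976 0.549 -1.843
v -2.831 0.269 -1.999
v -2.593 0.132 -2.219
v -2.326 0.175 -2.445
v -2.102 0.386 -2.615
v -1.98 0.709 -2.684
v -1.994 1.057 -2.634
v 2.138 1.104 0.178
v 2.184 0.513 1.718
v 1.371 2.911 0.895
v 1.416 2.32 2.435
v 3.924 1.78 0.385
v 3.969 1.189 1.925
v 3.156 3.587 1.102
v 3.202 2.996 2.642
v -3.68 0.568 0.691
v -2.877 0.918 0.112
v -2.78 0.752 2.049
v -3.134 1.335 0.225
v -3.516 1.576 0.446
v -3.935 1.586 0.722
v -4.296 1.363 0.991
v -4.516 0.958 1.192
v -4.544 0.464 1.277
v -4.375 -0.007 1.228
v -4.046 -0.345 1.056
v -3.633 -0.475 0.8
v -3.231 -0.365 0.519
v -2.932 -0.042 0.278
v -2.804 0.421 0.13
f 2 1 4
f 2 4 3
f 4 1 5
f 4 5 3
f 5 1 6
f 5 6 3
f 6 1 7
f 6 7 3
f 7 1 8
f 7 8 3
f 8 1 9
f 8 9 3
f 9 1 10
f 9 10 3
f 10 1 11
f 10 11 3
f 11 1 12
f 11 12 3
f 12 1 13
f 12 13 3
f 13 1 2
f 13 2 3
f 15 14 17
f 15 17 16
f 17 14 18
f 17 18 16
f 18 14 19
f 18 19 16
f 19 14 20
f 19 20 16
f 20 14 21
f 20 21 16
f 21 14 22
f 21 22 16
f 22 14 23
f 22 23 16
f 23 14 24
f 23 24 16
f 24 14 25
f 24 25 16
f 25 14 26
f 25 26 16
f 26 14 27
f 26 27 16
f 27 14 15
f 27 15 16
f 29 31 28
f 32 29 28
f 28 31 30
f 30 32 28
f 29 35 31
f 33 29 32
f 33 35 29
f 31 35 30
f 34 32 30
f 30 35 34
f 34 33 32
f 35 33 34
f 37 36 39
f 37 39 38
f 39 36 40
f 39 40 38
f 40 36 41
f 40 41 38
f 41 36 42
f 41 42 38
f 42 36 43
f 42 43 38
f 43 36 44
f 43 44 38
f 44 36 45
f 44 45 38
f 45 36 46
f 45 46 38
f 46 36 47
f 46 47 38
f 47 36 48
f 47 48 38
f 48 36 49
f 48 49 38
f 49 36 50
f 49 50 38
f 50 36 37
f 50 37 38



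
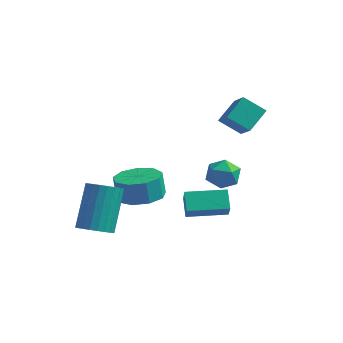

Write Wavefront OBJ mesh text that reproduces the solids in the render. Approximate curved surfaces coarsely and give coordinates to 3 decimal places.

v 1.616 1.828 0.877
v 1.878 2.773 1.516
v 2.506 1.992 0.27
v 2.768 2.937 0.908
v 2.292 1.103 1.672
v 2.554 2.048 2.31
v 3.182 1.267 1.064
v 3.444 2.212 1.703
v 3.133 -0.828 0.48
v 3.805 -1.093 0.557
v 2.755 -1.887 0.143
v 3.427 -2.152 0.22
v 3.045 -1.953 0.805
v 3.279 -1.299 1.013
v 3.281 -1.681 -0.313
v 3.515 -1.027 -0.105
v 3.896 -1.62 0.067
v 3.75 -1.788 0.758
v 2.81 -1.192 -0.058
v 2.664 -1.36 0.633
v 1.545 -1.198 -1.676
v 1.784 -1.608 -1.007
v 2.926 -0.371 -1.66
v 3.165 -0.781 -0.992
v 1.935 -1.839 -2.208
v 2.174 -2.249 -1.54
v 3.316 -1.012 -2.193
v 3.555 -1.422 -1.524
v -0.839 0.062 -3.092
v -0.15 -0.602 -2.882
v -0.351 -0.487 -1.858
v -1.041 0.178 -2.068
v 0.12 0.011 -2.898
v -0.081 0.127 -1.874
v -0.059 0.649 -3.005
v -0.26 0.764 -1.981
v -0.603 1.012 -3.152
v -0.804 1.127 -2.128
v -1.258 0.93 -3.272
v -1.459 1.045 -2.248
v -1.717 0.443 -3.307
v -1.918 0.558 -2.283
v -1.765 -0.222 -3.242
v -1.966 -0.107 -2.218
v -1.381 -0.755 -3.106
v -1.582 -0.639 -2.082
v -0.743 -0.904 -2.964
v -0.944 -0.789 -1.94
v -1.368 -2.827 -3.341
v -0.997 -3.327 -2.923
v -1.181 -2.073 -1.261
v -1.552 -1.573 -1.679
v -0.777 -3.161 -3.024
v -0.961 -1.908 -1.361
v -0.647 -2.945 -3.172
v -0.831 -1.692 -1.51
v -0.627 -2.711 -3.346
v -0.811 -1.458 -1.684
v -0.72 -2.494 -3.52
v -0.904 -1.241 -1.857
v -0.911 -2.328 -3.666
v -1.095 -1.075 -2.004
v -1.172 -2.238 -3.763
v -1.356 -0.985 -2.101
v -1.463 -2.238 -3.796
v -1.647 -0.984 -2.133
v -1.739 -2.327 -3.759
v -1.923 -1.073 -2.097
v -1.959 -2.492 -3.659
v -2.143 -1.239 -1.996
v -2.089 -2.708 -3.51
v -2.273 -1.455 -1.848
v -2.109 -2.942 -3.336
v -2.293 -1.689 -1.674
v -2.016 -3.159 -3.163
v -2.2 -1.906 -1.5
v -1.825 -3.325 -3.016
v -2.009 -2.072 -1.354
v -1.564 -3.415 -2.919
v -1.748 -2.162 -1.257
v -1.273 -3.416 -2.887
v -1.457 -2.162 -1.224
f 2 4 1
f 5 2 1
f 1 4 3
f 3 5 1
f 2 8 4
f 6 2 5
f 6 8 2
f 4 8 3
f 7 5 3
f 3 8 7
f 7 6 5
f 8 6 7
f 9 20 14
f 9 14 10
f 9 10 16
f 9 16 19
f 9 19 20
f 10 14 18
f 14 20 13
f 20 19 11
f 19 16 15
f 16 10 17
f 12 18 13
f 12 13 11
f 12 11 15
f 12 15 17
f 12 17 18
f 13 18 14
f 11 13 20
f 15 11 19
f 17 15 16
f 18 17 10
f 22 24 21
f 25 22 21
f 21 24 23
f 23 25 21
f 22 28 24
f 26 22 25
f 26 28 22
f 24 28 23
f 27 25 23
f 23 28 27
f 27 26 25
f 28 26 27
f 30 29 33
f 30 33 31
f 31 33 34
f 31 34 32
f 33 29 35
f 33 35 34
f 34 35 36
f 34 36 32
f 35 29 37
f 35 37 36
f 36 37 38
f 36 38 32
f 37 29 39
f 37 39 38
f 38 39 40
f 38 40 32
f 39 29 41
f 39 41 40
f 40 41 42
f 40 42 32
f 41 29 43
f 41 43 42
f 42 43 44
f 42 44 32
f 43 29 45
f 43 45 44
f 44 45 46
f 44 46 32
f 45 29 47
f 45 47 46
f 46 47 48
f 46 48 32
f 47 29 30
f 47 30 48
f 48 30 31
f 48 31 32
f 50 49 53
f 50 53 51
f 51 53 54
f 51 54 52
f 53 49 55
f 53 55 54
f 54 55 56
f 54 56 52
f 55 49 57
f 55 57 56
f 56 57 58
f 56 58 52
f 57 49 59
f 57 59 58
f 58 59 60
f 58 60 52
f 59 49 61
f 59 61 60
f 60 61 62
f 60 62 52
f 61 49 63
f 61 63 62
f 62 63 64
f 62 64 52
f 63 49 65
f 63 65 64
f 64 65 66
f 64 66 52
f 65 49 67
f 65 67 66
f 66 67 68
f 66 68 52
f 67 49 69
f 67 69 68
f 68 69 70
f 68 70 52
f 69 49 71
f 69 71 70
f 70 71 72
f 70 72 52
f 71 49 73
f 71 73 72
f 72 73 74
f 72 74 52
f 73 49 75
f 73 75 74
f 74 75 76
f 74 76 52
f 75 49 77
f 75 77 76
f 76 77 78
f 76 78 52
f 77 49 79
f 77 79 78
f 78 79 80
f 78 80 52
f 79 49 81
f 79 81 80
f 80 81 82
f 80 82 52
f 81 49 50
f 81 50 82
f 82 50 51
f 82 51 52



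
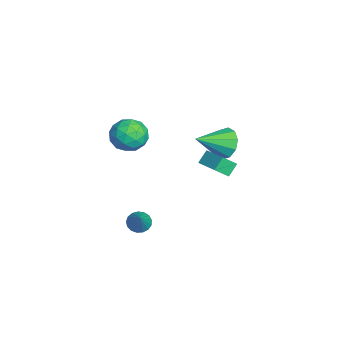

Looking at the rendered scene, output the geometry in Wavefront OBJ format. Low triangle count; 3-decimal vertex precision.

v 2.754 -0.495 -0.074
v 3.103 -0.073 -0.385
v 3.826 -0.505 1.114
v 2.918 0.096 -0.217
v 2.696 0.129 -0.016
v 2.487 0.02 0.171
v 2.339 -0.208 0.303
v 2.286 -0.501 0.348
v 2.341 -0.793 0.297
v 2.49 -1.017 0.16
v 2.7 -1.121 -0.03
v 2.922 -1.082 -0.23
v 3.105 -0.909 -0.394
v 3.209 -0.64 -0.485
v 3.208 -0.339 -0.482
v -3.938 0.103 2.42
v -3.227 0.421 1.652
v -3.833 -1.561 1.828
v -3.122 -1.243 1.06
v -2.828 -1.24 2.113
v -2.892 -0.212 2.479
v -4.168 -0.928 1.001
v -4.232 0.1 1.367
v -3.369 -0.217 0.775
v -2.541 -0.409 1.463
v -4.519 -0.731 2.017
v -3.691 -0.923 2.705
v -3.591 0.408 2.088
v -3.469 -1.548 1.392
v -3.296 -1.546 2.011
v -2.878 -1.36 1.56
v -3.395 0.036 2.574
v -2.977 0.223 2.123
v -2.742 -0.753 2.394
v -4.083 -1.363 1.357
v -3.665 -1.176 0.906
v -4.182 0.22 1.92
v -3.764 0.406 1.469
v -4.318 -0.387 1.086
v -3.257 0.22 1.121
v -3.195 -0.758 0.773
v -3.81 -0.573 0.738
v -3.848 0.032 0.953
v -2.77 0.107 1.526
v -2.709 -0.871 1.178
v -2.536 -0.87 1.797
v -2.574 -0.265 2.012
v -2.854 -0.268 1.01
v -4.351 -0.269 2.302
v -4.29 -1.247 1.954
v -4.486 -0.875 1.468
v -4.524 -0.27 1.683
v -3.865 -0.382 2.707
v -3.803 -1.36 2.359
v -3.212 -1.172 2.527
v -3.25 -0.567 2.742
v -4.206 -0.872 2.47
v 0.093 3.753 2.49
v 0.262 3.032 3.147
v 1.372 4.409 2.88
v 1.541 3.689 3.538
v 0.499 3.311 1.902
v 0.668 2.591 2.56
v 1.778 3.968 2.293
v 1.947 3.247 2.95
v -1.418 4.148 2.352
v -0.834 3.936 1.582
v -0.782 2.572 3.268
v -0.517 4.288 1.968
v -0.544 4.587 2.501
v -0.905 4.718 2.977
v -1.462 4.631 3.215
v -2.002 4.36 3.123
v -2.32 4.007 2.736
v -2.292 3.708 2.203
v -1.931 3.577 1.727
v -1.374 3.664 1.489
f 2 1 4
f 2 4 3
f 4 1 5
f 4 5 3
f 5 1 6
f 5 6 3
f 6 1 7
f 6 7 3
f 7 1 8
f 7 8 3
f 8 1 9
f 8 9 3
f 9 1 10
f 9 10 3
f 10 1 11
f 10 11 3
f 11 1 12
f 11 12 3
f 12 1 13
f 12 13 3
f 13 1 14
f 13 14 3
f 14 1 15
f 14 15 3
f 15 1 2
f 15 2 3
f 16 53 32
f 53 27 56
f 32 56 21
f 53 56 32
f 16 32 28
f 32 21 33
f 28 33 17
f 32 33 28
f 16 28 37
f 28 17 38
f 37 38 23
f 28 38 37
f 16 37 49
f 37 23 52
f 49 52 26
f 37 52 49
f 16 49 53
f 49 26 57
f 53 57 27
f 49 57 53
f 17 33 44
f 33 21 47
f 44 47 25
f 33 47 44
f 21 56 34
f 56 27 55
f 34 55 20
f 56 55 34
f 27 57 54
f 57 26 50
f 54 50 18
f 57 50 54
f 26 52 51
f 52 23 39
f 51 39 22
f 52 39 51
f 23 38 43
f 38 17 40
f 43 40 24
f 38 40 43
f 19 45 31
f 45 25 46
f 31 46 20
f 45 46 31
f 19 31 29
f 31 20 30
f 29 30 18
f 31 30 29
f 19 29 36
f 29 18 35
f 36 35 22
f 29 35 36
f 19 36 41
f 36 22 42
f 41 42 24
f 36 42 41
f 19 41 45
f 41 24 48
f 45 48 25
f 41 48 45
f 20 46 34
f 46 25 47
f 34 47 21
f 46 47 34
f 18 30 54
f 30 20 55
f 54 55 27
f 30 55 54
f 22 35 51
f 35 18 50
f 51 50 26
f 35 50 51
f 24 42 43
f 42 22 39
f 43 39 23
f 42 39 43
f 25 48 44
f 48 24 40
f 44 40 17
f 48 40 44
f 59 61 58
f 62 59 58
f 58 61 60
f 60 62 58
f 59 65 61
f 63 59 62
f 63 65 59
f 61 65 60
f 64 62 60
f 60 65 64
f 64 63 62
f 65 63 64
f 67 66 69
f 67 69 68
f 69 66 70
f 69 70 68
f 70 66 71
f 70 71 68
f 71 66 72
f 71 72 68
f 72 66 73
f 72 73 68
f 73 66 74
f 73 74 68
f 74 66 75
f 74 75 68
f 75 66 76
f 75 76 68
f 76 66 77
f 76 77 68
f 77 66 67
f 77 67 68



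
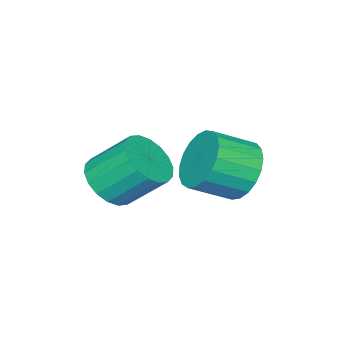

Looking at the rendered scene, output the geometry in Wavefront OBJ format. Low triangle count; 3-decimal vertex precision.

v 4.011 -1.385 -1.843
v 4.705 -1.72 -1.236
v 4.222 -0.61 -0.071
v 3.529 -0.275 -0.677
v 4.911 -1.402 -1.453
v 4.428 -0.293 -0.288
v 4.938 -1.081 -1.747
v 4.456 0.028 -0.582
v 4.783 -0.821 -2.06
v 4.3 0.289 -0.895
v 4.474 -0.672 -2.33
v 3.991 0.438 -1.165
v 4.074 -0.664 -2.503
v 3.591 0.446 -1.338
v 3.661 -0.799 -2.546
v 3.178 0.311 -1.381
v 3.318 -1.05 -2.449
v 2.835 0.06 -1.284
v 3.112 -1.367 -2.232
v 2.629 -0.258 -1.067
v 3.084 -1.688 -1.938
v 2.602 -0.579 -0.773
v 3.24 -1.949 -1.625
v 2.757 -0.839 -0.46
v 3.549 -2.098 -1.355
v 3.066 -0.988 -0.19
v 3.949 -2.106 -1.182
v 3.466 -0.996 -0.017
v 4.362 -1.971 -1.139
v 3.879 -0.861 0.026
v 1.869 1.83 -1.225
v 2.641 2.292 -1.803
v 3.663 1.473 -1.093
v 2.891 1.01 -0.515
v 2.614 2.563 -1.451
v 3.636 1.744 -0.742
v 2.458 2.707 -1.06
v 3.48 1.888 -0.351
v 2.2 2.7 -0.698
v 3.223 1.881 0.012
v 1.885 2.542 -0.426
v 2.907 1.723 0.283
v 1.567 2.26 -0.293
v 2.59 1.441 0.417
v 1.301 1.905 -0.321
v 2.324 1.085 0.389
v 1.134 1.536 -0.505
v 2.156 0.717 0.205
v 1.093 1.218 -0.813
v 2.116 0.399 -0.104
v 1.187 1.006 -1.193
v 2.209 0.187 -0.483
v 1.398 0.936 -1.578
v 2.421 0.117 -0.869
v 1.691 1.021 -1.902
v 2.714 0.202 -1.193
v 2.015 1.245 -2.109
v 3.037 0.426 -1.4
v 2.313 1.571 -2.163
v 3.336 0.752 -1.454
v 2.535 1.941 -2.055
v 3.557 1.122 -1.345
f 2 1 5
f 2 5 3
f 3 5 6
f 3 6 4
f 5 1 7
f 5 7 6
f 6 7 8
f 6 8 4
f 7 1 9
f 7 9 8
f 8 9 10
f 8 10 4
f 9 1 11
f 9 11 10
f 10 11 12
f 10 12 4
f 11 1 13
f 11 13 12
f 12 13 14
f 12 14 4
f 13 1 15
f 13 15 14
f 14 15 16
f 14 16 4
f 15 1 17
f 15 17 16
f 16 17 18
f 16 18 4
f 17 1 19
f 17 19 18
f 18 19 20
f 18 20 4
f 19 1 21
f 19 21 20
f 20 21 22
f 20 22 4
f 21 1 23
f 21 23 22
f 22 23 24
f 22 24 4
f 23 1 25
f 23 25 24
f 24 25 26
f 24 26 4
f 25 1 27
f 25 27 26
f 26 27 28
f 26 28 4
f 27 1 29
f 27 29 28
f 28 29 30
f 28 30 4
f 29 1 2
f 29 2 30
f 30 2 3
f 30 3 4
f 32 31 35
f 32 35 33
f 33 35 36
f 33 36 34
f 35 31 37
f 35 37 36
f 36 37 38
f 36 38 34
f 37 31 39
f 37 39 38
f 38 39 40
f 38 40 34
f 39 31 41
f 39 41 40
f 40 41 42
f 40 42 34
f 41 31 43
f 41 43 42
f 42 43 44
f 42 44 34
f 43 31 45
f 43 45 44
f 44 45 46
f 44 46 34
f 45 31 47
f 45 47 46
f 46 47 48
f 46 48 34
f 47 31 49
f 47 49 48
f 48 49 50
f 48 50 34
f 49 31 51
f 49 51 50
f 50 51 52
f 50 52 34
f 51 31 53
f 51 53 52
f 52 53 54
f 52 54 34
f 53 31 55
f 53 55 54
f 54 55 56
f 54 56 34
f 55 31 57
f 55 57 56
f 56 57 58
f 56 58 34
f 57 31 59
f 57 59 58
f 58 59 60
f 58 60 34
f 59 31 61
f 59 61 60
f 60 61 62
f 60 62 34
f 61 31 32
f 61 32 62
f 62 32 33
f 62 33 34



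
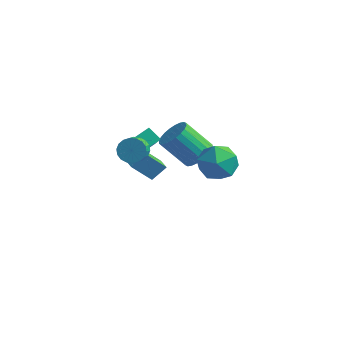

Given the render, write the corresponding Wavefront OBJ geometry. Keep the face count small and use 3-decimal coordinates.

v 1.376 0.776 0.427
v 2.003 1.096 1.066
v 0.71 0.624 2.571
v 0.084 0.304 1.933
v 1.808 1.404 0.995
v 0.515 0.931 2.501
v 1.548 1.615 0.838
v 0.255 1.143 2.343
v 1.262 1.7 0.618
v -0.031 1.227 2.124
v 0.993 1.643 0.37
v -0.3 1.171 1.875
v 0.782 1.455 0.13
v -0.511 0.982 1.635
v 0.662 1.163 -0.065
v -0.631 0.691 1.441
v 0.651 0.813 -0.185
v -0.642 0.34 1.321
v 0.75 0.456 -0.211
v -0.543 -0.016 1.294
v 0.945 0.149 -0.141
v -0.348 -0.324 1.365
v 1.205 -0.063 0.017
v -0.088 -0.535 1.522
v 1.491 -0.147 0.236
v 0.198 -0.62 1.742
v 1.76 -0.091 0.485
v 0.467 -0.563 1.99
v 1.971 0.098 0.725
v 0.678 -0.375 2.23
v 2.091 0.389 0.919
v 0.798 -0.083 2.425
v 2.102 0.74 1.039
v 0.809 0.267 2.545
v -1.777 -0.582 -0.224
v -2.521 -0.52 0.348
v -1.219 0.741 0.36
v -1.963 0.803 0.932
v -0.877 -1.523 1.048
v -1.621 -1.461 1.62
v -0.319 -0.2 1.632
v -1.063 -0.138 2.204
v 3.048 -0.126 1.191
v 4.255 -0.22 1.411
v 2.725 -1.78 2.249
v 3.932 -1.874 2.469
v 3.283 -0.963 2.981
v 3.482 0.059 2.327
v 3.498 -2.059 1.333
v 3.697 -1.037 0.679
v 4.533 -1.415 1.499
v 4.4 -0.738 2.517
v 2.58 -1.262 1.143
v 2.447 -0.585 2.161
v -0.877 -1.762 1.642
v -0.535 -1.301 2.156
v -0.242 -2.118 2.692
v -0.583 -2.578 2.178
v -0.853 -1.333 2.281
v -0.559 -2.149 2.817
v -1.175 -1.45 2.279
v -0.882 -2.266 2.816
v -1.438 -1.628 2.152
v -1.145 -2.445 2.688
v -1.59 -1.833 1.923
v -1.297 -2.65 2.459
v -1.601 -2.024 1.638
v -1.307 -2.84 2.175
v -1.468 -2.163 1.355
v -1.175 -2.979 1.891
v -1.218 -2.222 1.128
v -0.925 -3.039 1.664
v -0.901 -2.191 1.003
v -0.607 -3.007 1.539
v -0.578 -2.074 1.004
v -0.285 -2.89 1.541
v -0.315 -1.895 1.132
v -0.022 -2.712 1.668
v -0.163 -1.69 1.361
v 0.13 -2.507 1.897
v -0.153 -1.5 1.645
v 0.141 -2.316 2.182
v -0.285 -1.361 1.929
v 0.008 -2.177 2.465
v -3.477 1.886 -3.176
v -2.993 2.611 -2.427
v -4.161 2.404 -3.236
v -3.676 3.13 -2.487
v -2.704 2.75 -4.513
v -2.219 3.476 -3.764
v -3.387 3.269 -4.573
v -2.903 3.994 -3.824
f 2 1 5
f 2 5 3
f 3 5 6
f 3 6 4
f 5 1 7
f 5 7 6
f 6 7 8
f 6 8 4
f 7 1 9
f 7 9 8
f 8 9 10
f 8 10 4
f 9 1 11
f 9 11 10
f 10 11 12
f 10 12 4
f 11 1 13
f 11 13 12
f 12 13 14
f 12 14 4
f 13 1 15
f 13 15 14
f 14 15 16
f 14 16 4
f 15 1 17
f 15 17 16
f 16 17 18
f 16 18 4
f 17 1 19
f 17 19 18
f 18 19 20
f 18 20 4
f 19 1 21
f 19 21 20
f 20 21 22
f 20 22 4
f 21 1 23
f 21 23 22
f 22 23 24
f 22 24 4
f 23 1 25
f 23 25 24
f 24 25 26
f 24 26 4
f 25 1 27
f 25 27 26
f 26 27 28
f 26 28 4
f 27 1 29
f 27 29 28
f 28 29 30
f 28 30 4
f 29 1 31
f 29 31 30
f 30 31 32
f 30 32 4
f 31 1 33
f 31 33 32
f 32 33 34
f 32 34 4
f 33 1 2
f 33 2 34
f 34 2 3
f 34 3 4
f 36 38 35
f 39 36 35
f 35 38 37
f 37 39 35
f 36 42 38
f 40 36 39
f 40 42 36
f 38 42 37
f 41 39 37
f 37 42 41
f 41 40 39
f 42 40 41
f 43 54 48
f 43 48 44
f 43 44 50
f 43 50 53
f 43 53 54
f 44 48 52
f 48 54 47
f 54 53 45
f 53 50 49
f 50 44 51
f 46 52 47
f 46 47 45
f 46 45 49
f 46 49 51
f 46 51 52
f 47 52 48
f 45 47 54
f 49 45 53
f 51 49 50
f 52 51 44
f 56 55 59
f 56 59 57
f 57 59 60
f 57 60 58
f 59 55 61
f 59 61 60
f 60 61 62
f 60 62 58
f 61 55 63
f 61 63 62
f 62 63 64
f 62 64 58
f 63 55 65
f 63 65 64
f 64 65 66
f 64 66 58
f 65 55 67
f 65 67 66
f 66 67 68
f 66 68 58
f 67 55 69
f 67 69 68
f 68 69 70
f 68 70 58
f 69 55 71
f 69 71 70
f 70 71 72
f 70 72 58
f 71 55 73
f 71 73 72
f 72 73 74
f 72 74 58
f 73 55 75
f 73 75 74
f 74 75 76
f 74 76 58
f 75 55 77
f 75 77 76
f 76 77 78
f 76 78 58
f 77 55 79
f 77 79 78
f 78 79 80
f 78 80 58
f 79 55 81
f 79 81 80
f 80 81 82
f 80 82 58
f 81 55 83
f 81 83 82
f 82 83 84
f 82 84 58
f 83 55 56
f 83 56 84
f 84 56 57
f 84 57 58
f 86 88 85
f 89 86 85
f 85 88 87
f 87 89 85
f 86 92 88
f 90 86 89
f 90 92 86
f 88 92 87
f 91 89 87
f 87 92 91
f 91 90 89
f 92 90 91

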